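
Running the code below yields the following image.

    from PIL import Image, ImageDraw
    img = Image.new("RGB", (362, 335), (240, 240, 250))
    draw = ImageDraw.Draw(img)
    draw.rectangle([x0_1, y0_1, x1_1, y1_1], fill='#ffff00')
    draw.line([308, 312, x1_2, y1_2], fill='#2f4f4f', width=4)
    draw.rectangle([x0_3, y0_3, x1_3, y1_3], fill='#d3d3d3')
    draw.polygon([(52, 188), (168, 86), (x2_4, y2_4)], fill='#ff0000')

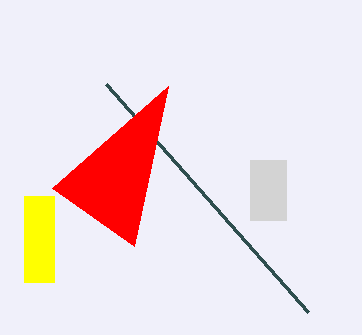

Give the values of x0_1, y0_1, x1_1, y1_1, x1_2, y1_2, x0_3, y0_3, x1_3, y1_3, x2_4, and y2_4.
x0_1 = 24, y0_1 = 196, x1_1 = 54, y1_1 = 282, x1_2 = 106, y1_2 = 84, x0_3 = 250, y0_3 = 160, x1_3 = 286, y1_3 = 220, x2_4 = 134, y2_4 = 246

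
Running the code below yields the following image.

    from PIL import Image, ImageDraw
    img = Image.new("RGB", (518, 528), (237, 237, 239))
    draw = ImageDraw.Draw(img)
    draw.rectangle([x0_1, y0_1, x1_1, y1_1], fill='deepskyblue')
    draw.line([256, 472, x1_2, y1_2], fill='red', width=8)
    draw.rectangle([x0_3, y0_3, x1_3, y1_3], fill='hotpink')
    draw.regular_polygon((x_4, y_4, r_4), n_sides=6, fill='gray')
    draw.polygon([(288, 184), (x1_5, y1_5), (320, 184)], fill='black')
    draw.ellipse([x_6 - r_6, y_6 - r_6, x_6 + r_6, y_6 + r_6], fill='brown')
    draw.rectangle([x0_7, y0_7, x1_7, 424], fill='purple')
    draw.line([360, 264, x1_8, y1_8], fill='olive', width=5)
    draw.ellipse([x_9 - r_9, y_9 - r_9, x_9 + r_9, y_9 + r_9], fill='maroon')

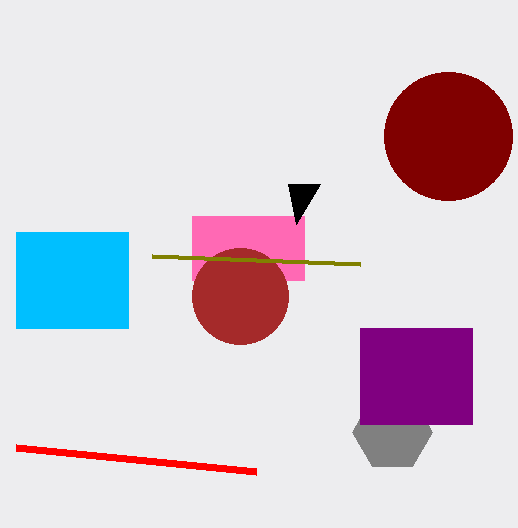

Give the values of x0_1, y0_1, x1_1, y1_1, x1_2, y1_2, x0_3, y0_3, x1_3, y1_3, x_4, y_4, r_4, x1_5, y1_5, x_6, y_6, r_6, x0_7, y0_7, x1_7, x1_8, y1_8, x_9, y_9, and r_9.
x0_1 = 16
y0_1 = 232
x1_1 = 128
y1_1 = 328
x1_2 = 16
y1_2 = 448
x0_3 = 192
y0_3 = 216
x1_3 = 304
y1_3 = 280
x_4 = 392
y_4 = 432
r_4 = 40
x1_5 = 296
y1_5 = 224
x_6 = 240
y_6 = 296
r_6 = 48
x0_7 = 360
y0_7 = 328
x1_7 = 472
x1_8 = 152
y1_8 = 256
x_9 = 448
y_9 = 136
r_9 = 64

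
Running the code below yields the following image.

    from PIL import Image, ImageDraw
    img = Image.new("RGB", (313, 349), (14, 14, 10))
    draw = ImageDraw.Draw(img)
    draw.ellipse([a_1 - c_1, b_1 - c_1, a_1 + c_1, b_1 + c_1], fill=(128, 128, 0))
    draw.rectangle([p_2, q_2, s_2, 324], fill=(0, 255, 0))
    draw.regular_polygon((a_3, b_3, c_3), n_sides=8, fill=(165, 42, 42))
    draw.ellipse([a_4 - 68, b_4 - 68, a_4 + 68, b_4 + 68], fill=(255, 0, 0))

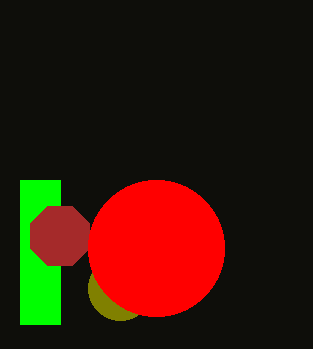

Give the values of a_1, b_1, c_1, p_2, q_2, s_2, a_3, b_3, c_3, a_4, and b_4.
a_1 = 120; b_1 = 288; c_1 = 32; p_2 = 20; q_2 = 180; s_2 = 60; a_3 = 60; b_3 = 236; c_3 = 32; a_4 = 156; b_4 = 248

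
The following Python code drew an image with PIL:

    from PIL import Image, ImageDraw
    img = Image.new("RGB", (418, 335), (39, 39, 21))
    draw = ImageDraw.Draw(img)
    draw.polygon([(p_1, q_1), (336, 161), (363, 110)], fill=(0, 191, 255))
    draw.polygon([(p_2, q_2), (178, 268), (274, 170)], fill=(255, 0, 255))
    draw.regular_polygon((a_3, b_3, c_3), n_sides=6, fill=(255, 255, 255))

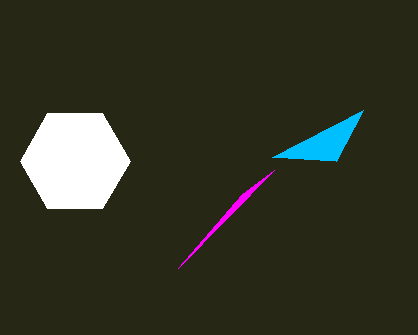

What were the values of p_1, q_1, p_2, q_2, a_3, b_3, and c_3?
p_1 = 272, q_1 = 157, p_2 = 242, q_2 = 194, a_3 = 75, b_3 = 161, c_3 = 55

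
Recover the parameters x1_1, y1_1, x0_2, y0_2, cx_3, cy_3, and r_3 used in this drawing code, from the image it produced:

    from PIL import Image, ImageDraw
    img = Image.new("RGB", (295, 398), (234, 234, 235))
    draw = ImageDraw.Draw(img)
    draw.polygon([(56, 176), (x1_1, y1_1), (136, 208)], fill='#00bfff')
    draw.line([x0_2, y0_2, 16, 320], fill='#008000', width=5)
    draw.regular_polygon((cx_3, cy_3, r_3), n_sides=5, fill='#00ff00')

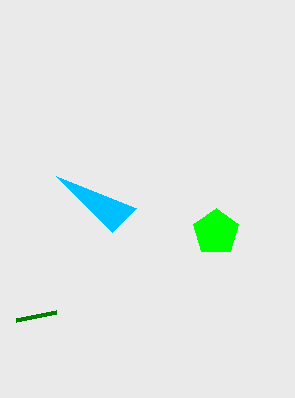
x1_1 = 112; y1_1 = 232; x0_2 = 56; y0_2 = 312; cx_3 = 216; cy_3 = 232; r_3 = 24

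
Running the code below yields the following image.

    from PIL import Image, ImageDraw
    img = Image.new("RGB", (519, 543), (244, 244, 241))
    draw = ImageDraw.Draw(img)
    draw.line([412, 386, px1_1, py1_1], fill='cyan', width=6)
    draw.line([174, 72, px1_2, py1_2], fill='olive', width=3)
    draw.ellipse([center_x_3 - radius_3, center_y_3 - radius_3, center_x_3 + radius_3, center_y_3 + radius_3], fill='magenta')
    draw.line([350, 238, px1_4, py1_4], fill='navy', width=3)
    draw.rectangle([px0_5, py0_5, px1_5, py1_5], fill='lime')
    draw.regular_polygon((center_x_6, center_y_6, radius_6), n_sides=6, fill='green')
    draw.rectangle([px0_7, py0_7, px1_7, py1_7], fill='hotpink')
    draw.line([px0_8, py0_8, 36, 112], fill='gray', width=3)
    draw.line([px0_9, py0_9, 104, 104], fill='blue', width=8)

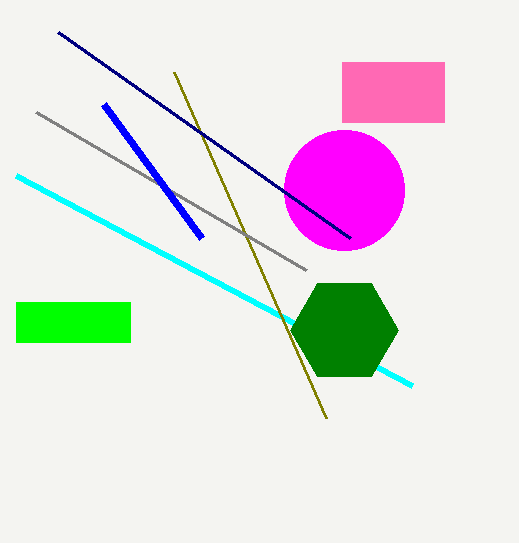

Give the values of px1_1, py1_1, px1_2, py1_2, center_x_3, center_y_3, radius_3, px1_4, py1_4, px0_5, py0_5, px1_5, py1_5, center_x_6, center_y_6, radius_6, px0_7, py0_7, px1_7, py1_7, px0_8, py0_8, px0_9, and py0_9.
px1_1 = 16
py1_1 = 176
px1_2 = 326
py1_2 = 418
center_x_3 = 344
center_y_3 = 190
radius_3 = 60
px1_4 = 58
py1_4 = 32
px0_5 = 16
py0_5 = 302
px1_5 = 130
py1_5 = 342
center_x_6 = 344
center_y_6 = 330
radius_6 = 54
px0_7 = 342
py0_7 = 62
px1_7 = 444
py1_7 = 122
px0_8 = 306
py0_8 = 270
px0_9 = 202
py0_9 = 238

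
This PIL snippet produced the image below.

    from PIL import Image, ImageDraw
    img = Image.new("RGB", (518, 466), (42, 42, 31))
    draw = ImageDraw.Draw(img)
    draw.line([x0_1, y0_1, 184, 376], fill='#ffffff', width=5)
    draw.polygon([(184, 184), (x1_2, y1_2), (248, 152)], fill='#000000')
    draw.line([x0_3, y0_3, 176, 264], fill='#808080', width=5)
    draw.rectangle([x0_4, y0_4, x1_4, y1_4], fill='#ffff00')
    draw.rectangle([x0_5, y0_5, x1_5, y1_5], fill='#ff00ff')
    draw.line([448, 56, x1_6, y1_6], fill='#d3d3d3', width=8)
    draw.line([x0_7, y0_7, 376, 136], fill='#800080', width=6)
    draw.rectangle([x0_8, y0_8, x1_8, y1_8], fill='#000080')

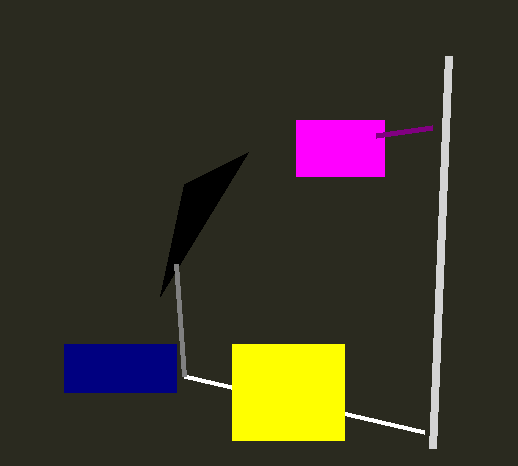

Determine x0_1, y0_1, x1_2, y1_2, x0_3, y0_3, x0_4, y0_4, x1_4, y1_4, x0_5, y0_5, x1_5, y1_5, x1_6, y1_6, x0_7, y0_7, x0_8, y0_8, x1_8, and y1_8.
x0_1 = 424, y0_1 = 432, x1_2 = 160, y1_2 = 296, x0_3 = 184, y0_3 = 376, x0_4 = 232, y0_4 = 344, x1_4 = 344, y1_4 = 440, x0_5 = 296, y0_5 = 120, x1_5 = 384, y1_5 = 176, x1_6 = 432, y1_6 = 448, x0_7 = 432, y0_7 = 128, x0_8 = 64, y0_8 = 344, x1_8 = 176, y1_8 = 392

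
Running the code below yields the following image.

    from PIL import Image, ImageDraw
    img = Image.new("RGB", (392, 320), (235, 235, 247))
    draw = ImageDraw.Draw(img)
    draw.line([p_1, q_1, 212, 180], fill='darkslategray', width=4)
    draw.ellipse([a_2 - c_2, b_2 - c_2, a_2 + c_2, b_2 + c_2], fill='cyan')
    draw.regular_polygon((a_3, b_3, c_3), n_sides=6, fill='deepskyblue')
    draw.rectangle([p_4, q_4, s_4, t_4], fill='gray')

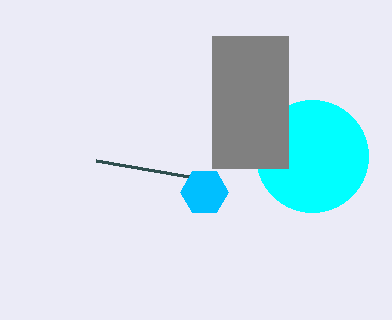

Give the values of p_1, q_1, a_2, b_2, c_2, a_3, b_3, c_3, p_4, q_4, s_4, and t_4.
p_1 = 96; q_1 = 160; a_2 = 312; b_2 = 156; c_2 = 56; a_3 = 204; b_3 = 192; c_3 = 24; p_4 = 212; q_4 = 36; s_4 = 288; t_4 = 168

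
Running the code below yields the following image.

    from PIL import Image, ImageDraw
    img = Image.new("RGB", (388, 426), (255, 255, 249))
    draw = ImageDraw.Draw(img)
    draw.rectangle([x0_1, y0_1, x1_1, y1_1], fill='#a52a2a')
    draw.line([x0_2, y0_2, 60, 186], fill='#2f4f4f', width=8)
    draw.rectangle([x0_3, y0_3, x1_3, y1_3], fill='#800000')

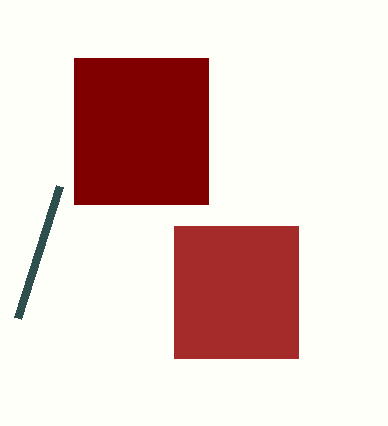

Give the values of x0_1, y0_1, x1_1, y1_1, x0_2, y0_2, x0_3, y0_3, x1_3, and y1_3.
x0_1 = 174, y0_1 = 226, x1_1 = 298, y1_1 = 358, x0_2 = 18, y0_2 = 318, x0_3 = 74, y0_3 = 58, x1_3 = 208, y1_3 = 204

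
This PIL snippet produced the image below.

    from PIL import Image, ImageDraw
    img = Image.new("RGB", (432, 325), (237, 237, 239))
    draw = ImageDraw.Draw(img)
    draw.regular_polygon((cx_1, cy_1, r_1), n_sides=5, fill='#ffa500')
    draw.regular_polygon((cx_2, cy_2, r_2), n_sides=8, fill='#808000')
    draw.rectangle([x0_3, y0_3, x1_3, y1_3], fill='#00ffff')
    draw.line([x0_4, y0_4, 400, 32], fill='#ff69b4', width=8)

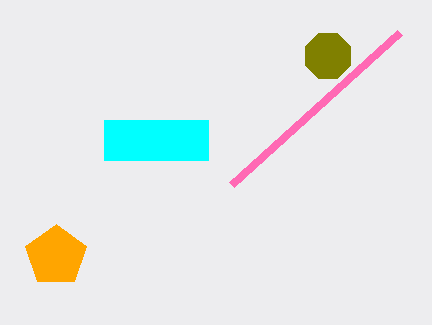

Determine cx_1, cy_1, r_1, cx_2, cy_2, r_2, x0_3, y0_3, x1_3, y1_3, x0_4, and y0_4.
cx_1 = 56; cy_1 = 256; r_1 = 32; cx_2 = 328; cy_2 = 56; r_2 = 24; x0_3 = 104; y0_3 = 120; x1_3 = 208; y1_3 = 160; x0_4 = 232; y0_4 = 184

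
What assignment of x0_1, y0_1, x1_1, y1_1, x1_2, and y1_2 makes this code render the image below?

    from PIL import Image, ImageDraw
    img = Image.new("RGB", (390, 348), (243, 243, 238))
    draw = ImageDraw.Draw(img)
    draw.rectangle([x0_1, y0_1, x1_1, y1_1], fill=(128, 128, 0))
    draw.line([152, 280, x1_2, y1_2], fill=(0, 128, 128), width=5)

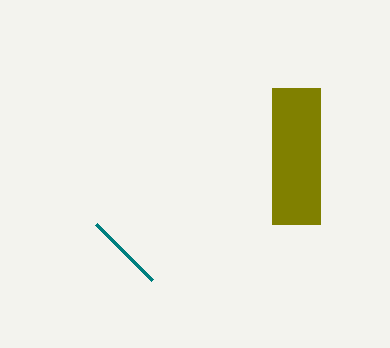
x0_1 = 272
y0_1 = 88
x1_1 = 320
y1_1 = 224
x1_2 = 96
y1_2 = 224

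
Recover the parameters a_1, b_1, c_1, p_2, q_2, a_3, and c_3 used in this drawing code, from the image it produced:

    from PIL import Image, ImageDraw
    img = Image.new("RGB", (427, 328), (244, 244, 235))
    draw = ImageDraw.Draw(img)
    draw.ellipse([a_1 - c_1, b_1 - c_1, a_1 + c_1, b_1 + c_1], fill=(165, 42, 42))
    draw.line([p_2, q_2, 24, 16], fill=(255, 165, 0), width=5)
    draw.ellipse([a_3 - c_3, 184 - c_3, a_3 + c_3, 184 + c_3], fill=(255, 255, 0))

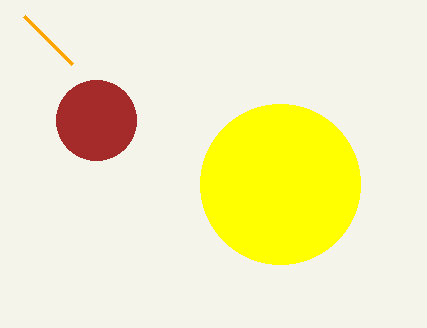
a_1 = 96, b_1 = 120, c_1 = 40, p_2 = 72, q_2 = 64, a_3 = 280, c_3 = 80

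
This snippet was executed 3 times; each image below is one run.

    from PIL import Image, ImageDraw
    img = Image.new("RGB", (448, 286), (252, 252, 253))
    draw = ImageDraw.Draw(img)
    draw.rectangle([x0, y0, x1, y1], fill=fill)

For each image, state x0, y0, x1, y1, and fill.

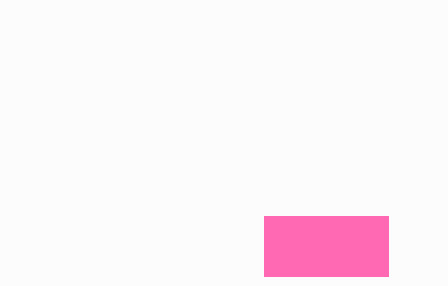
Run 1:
x0 = 264; y0 = 216; x1 = 388; y1 = 276; fill = 'hotpink'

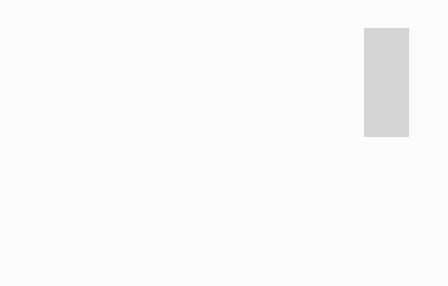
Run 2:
x0 = 364, y0 = 28, x1 = 408, y1 = 136, fill = 'lightgray'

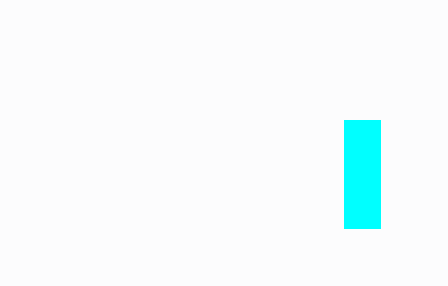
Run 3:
x0 = 344; y0 = 120; x1 = 380; y1 = 228; fill = 'cyan'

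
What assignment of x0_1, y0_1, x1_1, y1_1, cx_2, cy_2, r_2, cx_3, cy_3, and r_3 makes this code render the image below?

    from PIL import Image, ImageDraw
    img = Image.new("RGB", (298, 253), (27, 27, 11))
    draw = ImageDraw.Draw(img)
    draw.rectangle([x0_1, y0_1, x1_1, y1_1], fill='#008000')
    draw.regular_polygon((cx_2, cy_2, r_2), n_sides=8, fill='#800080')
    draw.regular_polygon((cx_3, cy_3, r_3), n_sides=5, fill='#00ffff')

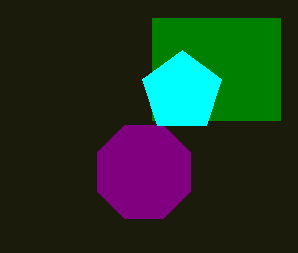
x0_1 = 152; y0_1 = 18; x1_1 = 280; y1_1 = 120; cx_2 = 144; cy_2 = 172; r_2 = 50; cx_3 = 182; cy_3 = 92; r_3 = 42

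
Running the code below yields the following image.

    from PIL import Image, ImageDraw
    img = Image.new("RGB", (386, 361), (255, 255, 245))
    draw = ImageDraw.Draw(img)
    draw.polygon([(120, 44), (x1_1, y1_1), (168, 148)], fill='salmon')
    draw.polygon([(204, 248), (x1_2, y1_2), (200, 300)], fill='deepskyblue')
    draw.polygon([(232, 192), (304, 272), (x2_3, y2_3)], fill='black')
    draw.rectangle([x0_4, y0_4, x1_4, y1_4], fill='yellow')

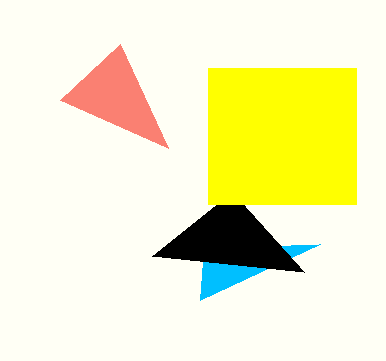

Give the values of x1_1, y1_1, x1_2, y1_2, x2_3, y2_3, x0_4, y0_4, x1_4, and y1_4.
x1_1 = 60
y1_1 = 100
x1_2 = 320
y1_2 = 244
x2_3 = 152
y2_3 = 256
x0_4 = 208
y0_4 = 68
x1_4 = 356
y1_4 = 204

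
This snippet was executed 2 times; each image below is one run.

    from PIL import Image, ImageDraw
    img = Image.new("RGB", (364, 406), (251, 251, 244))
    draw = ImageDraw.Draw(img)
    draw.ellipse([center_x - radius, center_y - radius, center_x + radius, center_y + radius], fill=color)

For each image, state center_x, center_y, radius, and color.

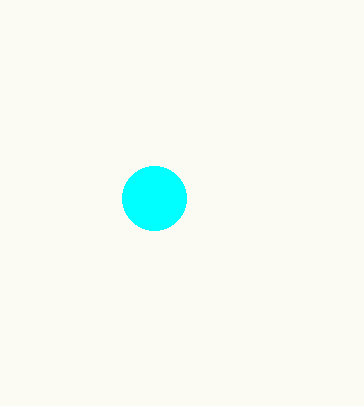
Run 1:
center_x = 154, center_y = 198, radius = 32, color = 'cyan'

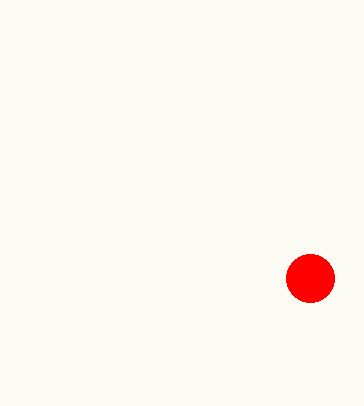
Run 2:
center_x = 310
center_y = 278
radius = 24
color = 'red'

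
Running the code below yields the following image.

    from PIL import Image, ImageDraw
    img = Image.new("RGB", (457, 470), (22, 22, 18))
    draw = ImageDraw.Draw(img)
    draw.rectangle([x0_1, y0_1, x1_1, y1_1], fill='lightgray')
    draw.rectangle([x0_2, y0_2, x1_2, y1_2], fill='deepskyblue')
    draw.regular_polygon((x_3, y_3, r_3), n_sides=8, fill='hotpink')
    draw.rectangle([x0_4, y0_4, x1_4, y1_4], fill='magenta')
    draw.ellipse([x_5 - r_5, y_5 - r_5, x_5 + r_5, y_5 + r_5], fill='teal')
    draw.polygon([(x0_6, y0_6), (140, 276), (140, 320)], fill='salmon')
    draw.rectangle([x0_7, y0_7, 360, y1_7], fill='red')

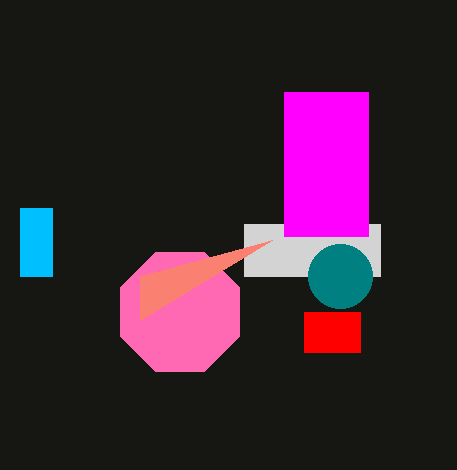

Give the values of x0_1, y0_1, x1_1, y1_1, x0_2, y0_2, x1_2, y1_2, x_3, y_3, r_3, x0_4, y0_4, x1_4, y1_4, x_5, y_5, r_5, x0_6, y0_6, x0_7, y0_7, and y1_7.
x0_1 = 244; y0_1 = 224; x1_1 = 380; y1_1 = 276; x0_2 = 20; y0_2 = 208; x1_2 = 52; y1_2 = 276; x_3 = 180; y_3 = 312; r_3 = 64; x0_4 = 284; y0_4 = 92; x1_4 = 368; y1_4 = 236; x_5 = 340; y_5 = 276; r_5 = 32; x0_6 = 272; y0_6 = 240; x0_7 = 304; y0_7 = 312; y1_7 = 352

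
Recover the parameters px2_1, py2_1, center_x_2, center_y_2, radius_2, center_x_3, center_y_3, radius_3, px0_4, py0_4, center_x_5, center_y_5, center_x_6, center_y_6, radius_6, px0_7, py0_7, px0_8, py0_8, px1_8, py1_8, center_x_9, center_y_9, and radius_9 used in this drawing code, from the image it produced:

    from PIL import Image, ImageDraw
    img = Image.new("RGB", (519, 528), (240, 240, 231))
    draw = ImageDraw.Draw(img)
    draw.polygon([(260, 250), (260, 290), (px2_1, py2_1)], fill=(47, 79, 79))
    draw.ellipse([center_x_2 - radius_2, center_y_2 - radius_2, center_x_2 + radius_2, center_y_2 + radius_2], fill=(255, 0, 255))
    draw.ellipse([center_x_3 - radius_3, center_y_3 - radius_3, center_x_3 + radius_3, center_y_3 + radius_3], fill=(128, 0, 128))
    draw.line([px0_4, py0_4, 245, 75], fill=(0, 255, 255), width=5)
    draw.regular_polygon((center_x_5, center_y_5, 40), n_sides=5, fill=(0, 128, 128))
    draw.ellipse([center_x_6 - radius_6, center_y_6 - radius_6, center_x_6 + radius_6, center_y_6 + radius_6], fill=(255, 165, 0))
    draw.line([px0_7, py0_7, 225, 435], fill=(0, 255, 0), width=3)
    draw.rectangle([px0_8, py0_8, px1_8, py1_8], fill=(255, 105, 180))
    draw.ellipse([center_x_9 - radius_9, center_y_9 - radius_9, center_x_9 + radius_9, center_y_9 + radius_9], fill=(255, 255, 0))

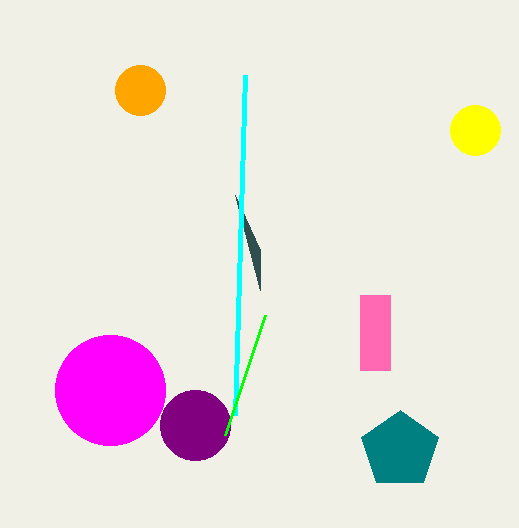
px2_1 = 235, py2_1 = 195, center_x_2 = 110, center_y_2 = 390, radius_2 = 55, center_x_3 = 195, center_y_3 = 425, radius_3 = 35, px0_4 = 235, py0_4 = 415, center_x_5 = 400, center_y_5 = 450, center_x_6 = 140, center_y_6 = 90, radius_6 = 25, px0_7 = 265, py0_7 = 315, px0_8 = 360, py0_8 = 295, px1_8 = 390, py1_8 = 370, center_x_9 = 475, center_y_9 = 130, radius_9 = 25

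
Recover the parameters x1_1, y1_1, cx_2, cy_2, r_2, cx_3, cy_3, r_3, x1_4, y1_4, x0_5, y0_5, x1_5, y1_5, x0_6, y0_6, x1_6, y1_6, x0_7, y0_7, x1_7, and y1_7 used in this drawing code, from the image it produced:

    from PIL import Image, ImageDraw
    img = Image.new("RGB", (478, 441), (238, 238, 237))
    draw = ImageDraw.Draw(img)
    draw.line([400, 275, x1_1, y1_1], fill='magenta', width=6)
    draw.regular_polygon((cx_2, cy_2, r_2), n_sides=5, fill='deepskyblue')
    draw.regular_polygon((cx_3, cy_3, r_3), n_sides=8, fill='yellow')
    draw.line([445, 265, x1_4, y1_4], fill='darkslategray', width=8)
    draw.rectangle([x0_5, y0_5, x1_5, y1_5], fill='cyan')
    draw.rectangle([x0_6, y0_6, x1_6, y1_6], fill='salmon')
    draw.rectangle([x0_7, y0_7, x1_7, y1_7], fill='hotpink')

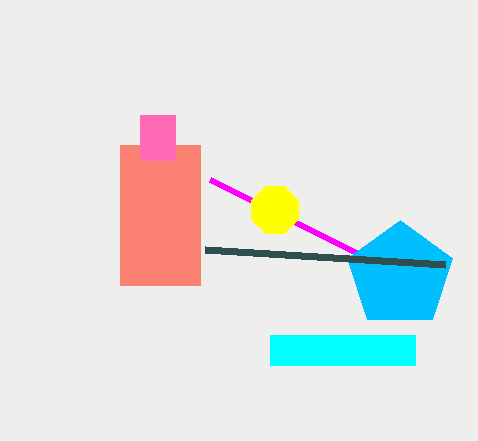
x1_1 = 210; y1_1 = 180; cx_2 = 400; cy_2 = 275; r_2 = 55; cx_3 = 275; cy_3 = 210; r_3 = 25; x1_4 = 205; y1_4 = 250; x0_5 = 270; y0_5 = 335; x1_5 = 415; y1_5 = 365; x0_6 = 120; y0_6 = 145; x1_6 = 200; y1_6 = 285; x0_7 = 140; y0_7 = 115; x1_7 = 175; y1_7 = 160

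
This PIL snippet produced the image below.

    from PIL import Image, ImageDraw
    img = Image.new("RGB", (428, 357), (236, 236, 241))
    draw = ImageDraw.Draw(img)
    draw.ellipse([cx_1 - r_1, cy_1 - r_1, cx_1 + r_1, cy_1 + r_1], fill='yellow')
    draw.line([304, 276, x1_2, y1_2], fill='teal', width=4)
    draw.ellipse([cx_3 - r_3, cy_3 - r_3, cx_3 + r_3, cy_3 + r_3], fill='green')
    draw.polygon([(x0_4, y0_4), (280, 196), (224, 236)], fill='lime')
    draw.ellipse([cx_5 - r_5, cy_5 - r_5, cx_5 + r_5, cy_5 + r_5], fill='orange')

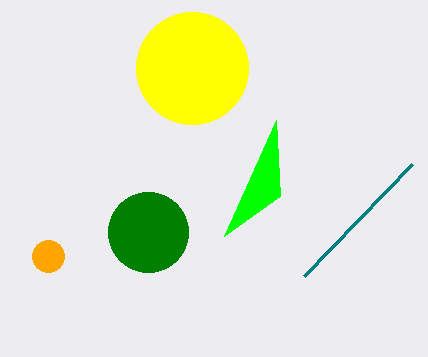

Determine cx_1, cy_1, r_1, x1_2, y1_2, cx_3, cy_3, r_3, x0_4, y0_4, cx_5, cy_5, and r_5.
cx_1 = 192, cy_1 = 68, r_1 = 56, x1_2 = 412, y1_2 = 164, cx_3 = 148, cy_3 = 232, r_3 = 40, x0_4 = 276, y0_4 = 120, cx_5 = 48, cy_5 = 256, r_5 = 16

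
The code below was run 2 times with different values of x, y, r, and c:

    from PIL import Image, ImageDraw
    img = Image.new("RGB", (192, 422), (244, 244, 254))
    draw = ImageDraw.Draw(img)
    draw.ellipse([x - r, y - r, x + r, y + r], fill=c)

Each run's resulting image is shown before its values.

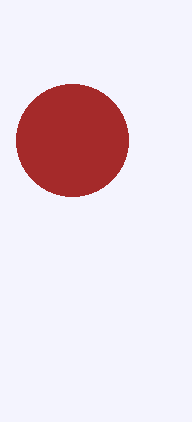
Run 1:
x = 72; y = 140; r = 56; c = 'brown'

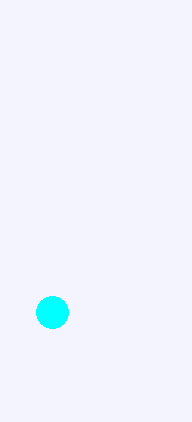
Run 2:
x = 52; y = 312; r = 16; c = 'cyan'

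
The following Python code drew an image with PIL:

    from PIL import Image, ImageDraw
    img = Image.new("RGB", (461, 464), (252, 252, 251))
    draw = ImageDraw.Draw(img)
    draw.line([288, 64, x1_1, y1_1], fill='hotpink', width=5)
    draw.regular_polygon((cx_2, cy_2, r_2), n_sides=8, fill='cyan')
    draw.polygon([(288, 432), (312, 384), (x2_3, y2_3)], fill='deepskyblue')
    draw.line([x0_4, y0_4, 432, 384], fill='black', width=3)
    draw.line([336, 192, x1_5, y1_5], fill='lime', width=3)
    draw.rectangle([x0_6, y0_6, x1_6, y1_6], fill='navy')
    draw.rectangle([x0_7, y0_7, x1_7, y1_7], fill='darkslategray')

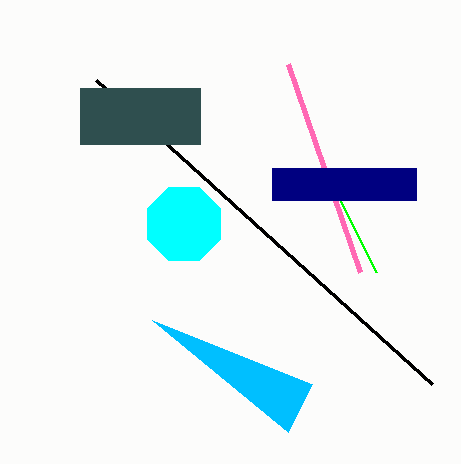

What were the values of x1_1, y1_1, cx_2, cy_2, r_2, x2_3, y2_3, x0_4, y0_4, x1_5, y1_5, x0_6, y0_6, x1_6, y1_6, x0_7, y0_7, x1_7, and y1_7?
x1_1 = 360; y1_1 = 272; cx_2 = 184; cy_2 = 224; r_2 = 40; x2_3 = 152; y2_3 = 320; x0_4 = 96; y0_4 = 80; x1_5 = 376; y1_5 = 272; x0_6 = 272; y0_6 = 168; x1_6 = 416; y1_6 = 200; x0_7 = 80; y0_7 = 88; x1_7 = 200; y1_7 = 144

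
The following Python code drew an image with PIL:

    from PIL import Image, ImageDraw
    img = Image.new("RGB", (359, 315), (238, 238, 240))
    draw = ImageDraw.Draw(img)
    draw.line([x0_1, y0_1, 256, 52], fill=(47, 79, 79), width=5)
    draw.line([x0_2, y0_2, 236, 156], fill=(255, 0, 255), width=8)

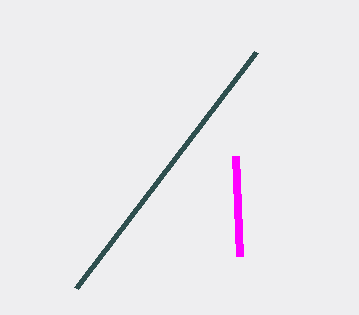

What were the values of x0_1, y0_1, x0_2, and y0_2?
x0_1 = 76; y0_1 = 288; x0_2 = 240; y0_2 = 256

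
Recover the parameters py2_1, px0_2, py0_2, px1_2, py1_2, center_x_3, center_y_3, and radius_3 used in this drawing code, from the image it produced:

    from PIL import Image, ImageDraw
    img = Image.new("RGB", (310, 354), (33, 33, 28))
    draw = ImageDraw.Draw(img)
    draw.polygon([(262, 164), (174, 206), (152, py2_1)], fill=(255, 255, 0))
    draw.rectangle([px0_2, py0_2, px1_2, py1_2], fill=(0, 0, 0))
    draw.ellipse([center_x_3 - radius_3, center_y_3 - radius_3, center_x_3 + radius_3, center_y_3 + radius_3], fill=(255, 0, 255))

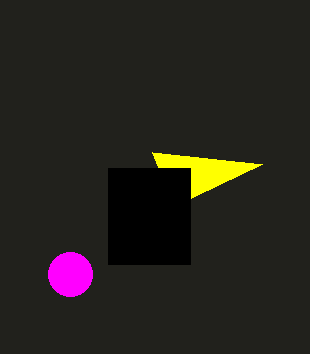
py2_1 = 152
px0_2 = 108
py0_2 = 168
px1_2 = 190
py1_2 = 264
center_x_3 = 70
center_y_3 = 274
radius_3 = 22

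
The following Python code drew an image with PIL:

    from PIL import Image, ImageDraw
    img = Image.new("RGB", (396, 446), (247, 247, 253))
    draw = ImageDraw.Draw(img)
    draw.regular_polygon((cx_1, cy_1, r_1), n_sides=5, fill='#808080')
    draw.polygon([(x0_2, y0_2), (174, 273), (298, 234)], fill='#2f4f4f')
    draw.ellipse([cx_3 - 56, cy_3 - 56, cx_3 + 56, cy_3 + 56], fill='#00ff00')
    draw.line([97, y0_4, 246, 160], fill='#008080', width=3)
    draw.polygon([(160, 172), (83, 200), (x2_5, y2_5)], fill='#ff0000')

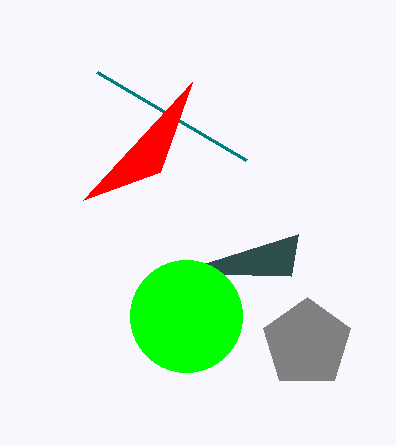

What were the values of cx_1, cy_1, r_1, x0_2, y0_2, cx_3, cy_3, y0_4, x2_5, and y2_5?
cx_1 = 307; cy_1 = 343; r_1 = 46; x0_2 = 291; y0_2 = 276; cx_3 = 186; cy_3 = 316; y0_4 = 72; x2_5 = 192; y2_5 = 82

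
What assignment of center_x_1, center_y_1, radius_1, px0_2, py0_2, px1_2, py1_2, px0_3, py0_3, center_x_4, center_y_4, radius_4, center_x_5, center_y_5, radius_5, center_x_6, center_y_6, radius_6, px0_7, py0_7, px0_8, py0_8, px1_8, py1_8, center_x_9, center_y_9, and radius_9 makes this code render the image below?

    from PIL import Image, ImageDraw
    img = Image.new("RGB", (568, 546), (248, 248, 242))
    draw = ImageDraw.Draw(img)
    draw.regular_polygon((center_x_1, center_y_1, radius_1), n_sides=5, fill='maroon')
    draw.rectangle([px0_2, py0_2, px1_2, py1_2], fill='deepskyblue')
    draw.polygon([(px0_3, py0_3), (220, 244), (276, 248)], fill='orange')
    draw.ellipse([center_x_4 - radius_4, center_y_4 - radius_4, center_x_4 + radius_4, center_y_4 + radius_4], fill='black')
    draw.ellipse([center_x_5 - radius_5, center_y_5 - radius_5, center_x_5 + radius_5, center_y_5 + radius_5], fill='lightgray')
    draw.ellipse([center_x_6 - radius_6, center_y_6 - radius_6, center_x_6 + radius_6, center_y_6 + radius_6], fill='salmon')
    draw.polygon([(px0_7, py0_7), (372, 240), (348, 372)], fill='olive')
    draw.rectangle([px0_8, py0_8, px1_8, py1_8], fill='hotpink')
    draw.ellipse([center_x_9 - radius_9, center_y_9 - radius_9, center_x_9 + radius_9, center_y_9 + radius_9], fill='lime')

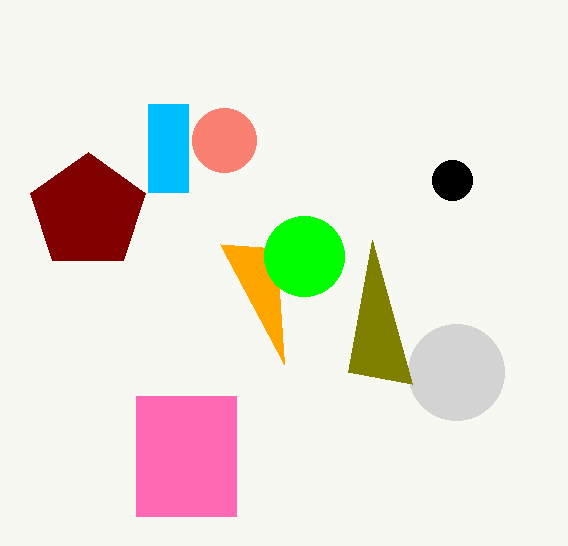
center_x_1 = 88
center_y_1 = 212
radius_1 = 60
px0_2 = 148
py0_2 = 104
px1_2 = 188
py1_2 = 192
px0_3 = 284
py0_3 = 364
center_x_4 = 452
center_y_4 = 180
radius_4 = 20
center_x_5 = 456
center_y_5 = 372
radius_5 = 48
center_x_6 = 224
center_y_6 = 140
radius_6 = 32
px0_7 = 412
py0_7 = 384
px0_8 = 136
py0_8 = 396
px1_8 = 236
py1_8 = 516
center_x_9 = 304
center_y_9 = 256
radius_9 = 40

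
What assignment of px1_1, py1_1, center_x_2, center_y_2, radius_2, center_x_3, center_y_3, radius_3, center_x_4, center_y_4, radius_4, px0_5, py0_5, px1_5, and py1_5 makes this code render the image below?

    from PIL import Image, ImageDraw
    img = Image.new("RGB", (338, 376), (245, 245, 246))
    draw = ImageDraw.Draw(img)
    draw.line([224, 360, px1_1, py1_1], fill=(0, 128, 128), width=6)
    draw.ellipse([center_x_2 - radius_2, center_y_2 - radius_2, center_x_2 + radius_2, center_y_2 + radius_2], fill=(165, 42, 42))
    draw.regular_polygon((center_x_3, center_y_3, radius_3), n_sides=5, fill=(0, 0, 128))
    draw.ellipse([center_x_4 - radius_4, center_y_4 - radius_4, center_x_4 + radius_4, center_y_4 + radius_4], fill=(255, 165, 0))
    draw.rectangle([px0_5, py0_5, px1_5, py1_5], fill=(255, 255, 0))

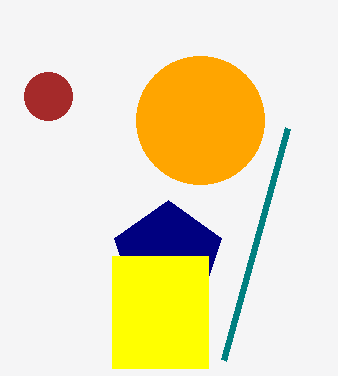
px1_1 = 288
py1_1 = 128
center_x_2 = 48
center_y_2 = 96
radius_2 = 24
center_x_3 = 168
center_y_3 = 256
radius_3 = 56
center_x_4 = 200
center_y_4 = 120
radius_4 = 64
px0_5 = 112
py0_5 = 256
px1_5 = 208
py1_5 = 368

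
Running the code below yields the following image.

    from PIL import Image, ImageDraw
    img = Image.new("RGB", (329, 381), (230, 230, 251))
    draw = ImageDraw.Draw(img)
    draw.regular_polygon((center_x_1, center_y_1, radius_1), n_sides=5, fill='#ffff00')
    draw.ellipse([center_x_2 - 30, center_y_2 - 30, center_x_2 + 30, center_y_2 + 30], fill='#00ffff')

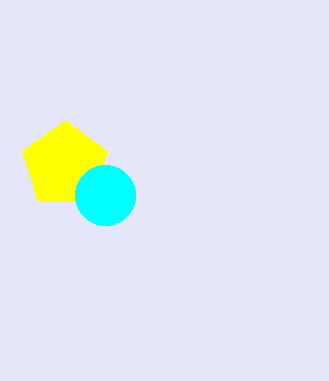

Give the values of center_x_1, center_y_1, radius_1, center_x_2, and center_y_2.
center_x_1 = 65, center_y_1 = 165, radius_1 = 45, center_x_2 = 105, center_y_2 = 195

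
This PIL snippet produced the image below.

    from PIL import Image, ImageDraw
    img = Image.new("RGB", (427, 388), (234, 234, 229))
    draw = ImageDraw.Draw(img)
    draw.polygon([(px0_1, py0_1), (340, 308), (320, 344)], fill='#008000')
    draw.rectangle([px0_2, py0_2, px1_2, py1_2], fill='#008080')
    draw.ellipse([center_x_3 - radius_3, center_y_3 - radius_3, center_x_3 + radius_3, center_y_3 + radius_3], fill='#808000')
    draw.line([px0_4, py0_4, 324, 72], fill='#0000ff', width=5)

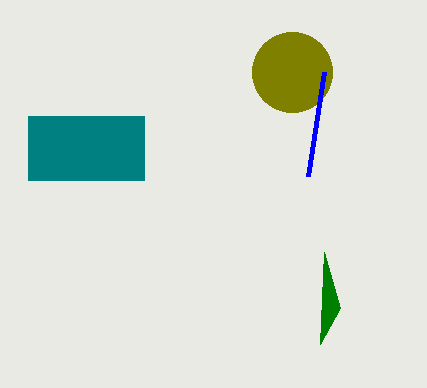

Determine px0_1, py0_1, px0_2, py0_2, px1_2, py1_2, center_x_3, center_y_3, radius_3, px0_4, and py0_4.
px0_1 = 324
py0_1 = 252
px0_2 = 28
py0_2 = 116
px1_2 = 144
py1_2 = 180
center_x_3 = 292
center_y_3 = 72
radius_3 = 40
px0_4 = 308
py0_4 = 176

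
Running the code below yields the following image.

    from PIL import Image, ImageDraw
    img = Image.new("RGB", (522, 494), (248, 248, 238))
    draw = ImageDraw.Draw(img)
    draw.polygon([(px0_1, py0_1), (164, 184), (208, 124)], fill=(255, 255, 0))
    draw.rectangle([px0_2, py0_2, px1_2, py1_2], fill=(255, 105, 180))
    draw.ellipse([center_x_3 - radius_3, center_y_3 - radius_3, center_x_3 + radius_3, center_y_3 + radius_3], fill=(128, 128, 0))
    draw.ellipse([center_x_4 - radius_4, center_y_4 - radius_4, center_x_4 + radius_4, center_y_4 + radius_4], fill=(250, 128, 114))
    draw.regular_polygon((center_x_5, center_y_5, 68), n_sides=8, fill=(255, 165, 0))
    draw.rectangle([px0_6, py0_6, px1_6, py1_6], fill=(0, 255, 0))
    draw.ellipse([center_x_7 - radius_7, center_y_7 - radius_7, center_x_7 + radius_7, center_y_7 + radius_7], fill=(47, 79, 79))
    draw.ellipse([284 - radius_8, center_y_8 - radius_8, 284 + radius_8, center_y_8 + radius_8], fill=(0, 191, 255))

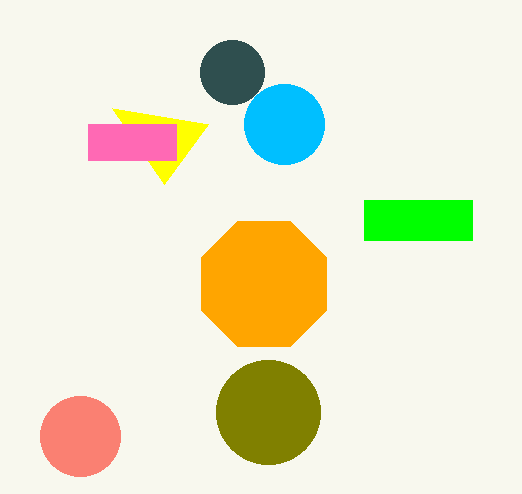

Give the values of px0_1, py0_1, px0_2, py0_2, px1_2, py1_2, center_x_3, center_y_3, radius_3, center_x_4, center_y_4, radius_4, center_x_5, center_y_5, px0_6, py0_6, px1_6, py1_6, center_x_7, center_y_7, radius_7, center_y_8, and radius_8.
px0_1 = 112, py0_1 = 108, px0_2 = 88, py0_2 = 124, px1_2 = 176, py1_2 = 160, center_x_3 = 268, center_y_3 = 412, radius_3 = 52, center_x_4 = 80, center_y_4 = 436, radius_4 = 40, center_x_5 = 264, center_y_5 = 284, px0_6 = 364, py0_6 = 200, px1_6 = 472, py1_6 = 240, center_x_7 = 232, center_y_7 = 72, radius_7 = 32, center_y_8 = 124, radius_8 = 40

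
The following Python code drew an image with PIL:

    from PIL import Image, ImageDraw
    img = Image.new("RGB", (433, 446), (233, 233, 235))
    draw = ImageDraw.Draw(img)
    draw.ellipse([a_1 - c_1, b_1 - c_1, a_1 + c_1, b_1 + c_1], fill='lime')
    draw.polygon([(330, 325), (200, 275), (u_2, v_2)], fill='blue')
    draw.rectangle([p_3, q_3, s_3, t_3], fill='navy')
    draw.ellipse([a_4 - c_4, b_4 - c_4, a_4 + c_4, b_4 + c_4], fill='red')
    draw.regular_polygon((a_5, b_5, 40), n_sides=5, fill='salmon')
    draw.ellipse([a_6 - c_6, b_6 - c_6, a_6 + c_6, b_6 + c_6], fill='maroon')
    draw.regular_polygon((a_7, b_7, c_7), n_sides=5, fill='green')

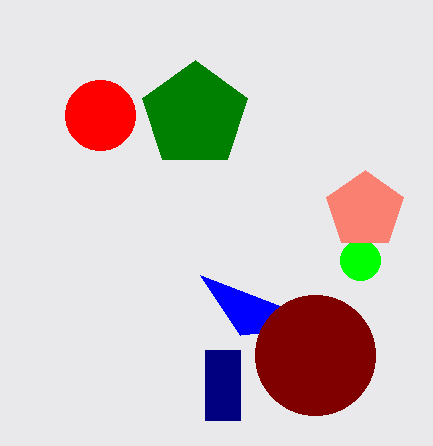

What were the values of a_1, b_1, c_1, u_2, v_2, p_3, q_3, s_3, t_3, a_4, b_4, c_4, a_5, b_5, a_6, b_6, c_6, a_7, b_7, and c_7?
a_1 = 360, b_1 = 260, c_1 = 20, u_2 = 240, v_2 = 335, p_3 = 205, q_3 = 350, s_3 = 240, t_3 = 420, a_4 = 100, b_4 = 115, c_4 = 35, a_5 = 365, b_5 = 210, a_6 = 315, b_6 = 355, c_6 = 60, a_7 = 195, b_7 = 115, c_7 = 55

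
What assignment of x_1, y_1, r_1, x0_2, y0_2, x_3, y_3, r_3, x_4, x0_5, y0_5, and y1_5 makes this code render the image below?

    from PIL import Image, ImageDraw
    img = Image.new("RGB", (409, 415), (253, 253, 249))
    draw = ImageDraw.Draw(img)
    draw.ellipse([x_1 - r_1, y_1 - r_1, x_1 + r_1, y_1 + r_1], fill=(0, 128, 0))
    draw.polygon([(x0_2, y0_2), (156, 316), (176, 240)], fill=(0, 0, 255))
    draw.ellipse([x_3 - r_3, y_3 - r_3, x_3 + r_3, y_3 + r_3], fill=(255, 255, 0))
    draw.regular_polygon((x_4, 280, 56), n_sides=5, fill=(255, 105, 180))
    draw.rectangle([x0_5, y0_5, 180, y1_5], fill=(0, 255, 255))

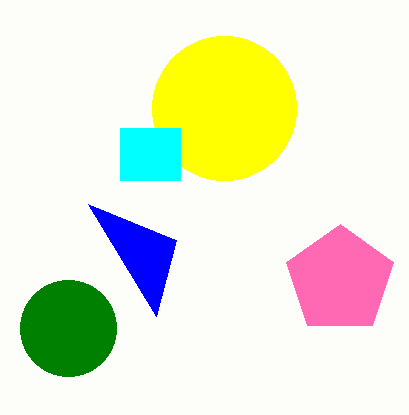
x_1 = 68; y_1 = 328; r_1 = 48; x0_2 = 88; y0_2 = 204; x_3 = 224; y_3 = 108; r_3 = 72; x_4 = 340; x0_5 = 120; y0_5 = 128; y1_5 = 180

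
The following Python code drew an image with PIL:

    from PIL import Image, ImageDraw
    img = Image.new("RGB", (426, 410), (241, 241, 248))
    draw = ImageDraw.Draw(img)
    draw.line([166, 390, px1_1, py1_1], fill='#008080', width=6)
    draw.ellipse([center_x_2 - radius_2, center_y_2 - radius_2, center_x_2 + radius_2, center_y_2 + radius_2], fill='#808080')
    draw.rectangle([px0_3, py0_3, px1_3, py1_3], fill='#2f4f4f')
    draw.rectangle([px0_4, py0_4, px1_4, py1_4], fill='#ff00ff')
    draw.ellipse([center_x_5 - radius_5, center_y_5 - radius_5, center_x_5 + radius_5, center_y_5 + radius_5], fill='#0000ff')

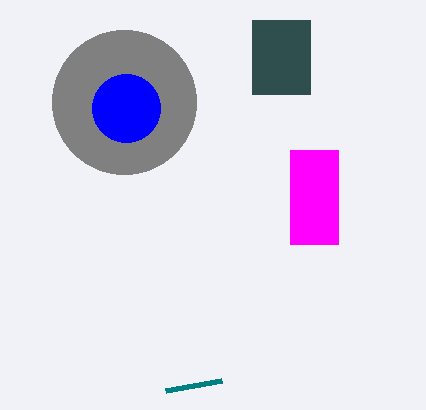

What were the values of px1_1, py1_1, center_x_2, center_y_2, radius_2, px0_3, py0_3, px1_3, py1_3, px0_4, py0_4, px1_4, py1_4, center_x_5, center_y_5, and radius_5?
px1_1 = 222
py1_1 = 380
center_x_2 = 124
center_y_2 = 102
radius_2 = 72
px0_3 = 252
py0_3 = 20
px1_3 = 310
py1_3 = 94
px0_4 = 290
py0_4 = 150
px1_4 = 338
py1_4 = 244
center_x_5 = 126
center_y_5 = 108
radius_5 = 34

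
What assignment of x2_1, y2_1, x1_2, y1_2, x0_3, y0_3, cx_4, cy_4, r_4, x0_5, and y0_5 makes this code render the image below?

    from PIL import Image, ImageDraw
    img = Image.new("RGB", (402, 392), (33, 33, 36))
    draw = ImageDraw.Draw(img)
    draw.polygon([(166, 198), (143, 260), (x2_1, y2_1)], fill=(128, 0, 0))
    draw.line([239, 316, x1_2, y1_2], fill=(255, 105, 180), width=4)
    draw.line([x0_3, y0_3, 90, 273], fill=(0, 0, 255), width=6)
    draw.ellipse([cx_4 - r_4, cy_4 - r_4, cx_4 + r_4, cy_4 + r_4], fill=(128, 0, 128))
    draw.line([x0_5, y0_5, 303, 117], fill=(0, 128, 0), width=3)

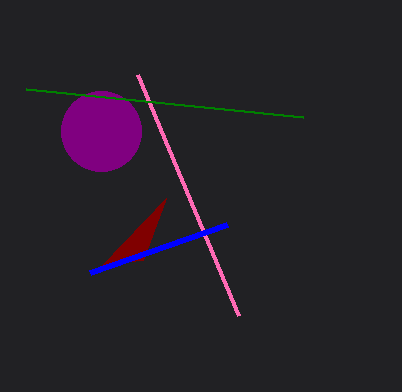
x2_1 = 102; y2_1 = 265; x1_2 = 138; y1_2 = 75; x0_3 = 227; y0_3 = 225; cx_4 = 101; cy_4 = 131; r_4 = 40; x0_5 = 26; y0_5 = 89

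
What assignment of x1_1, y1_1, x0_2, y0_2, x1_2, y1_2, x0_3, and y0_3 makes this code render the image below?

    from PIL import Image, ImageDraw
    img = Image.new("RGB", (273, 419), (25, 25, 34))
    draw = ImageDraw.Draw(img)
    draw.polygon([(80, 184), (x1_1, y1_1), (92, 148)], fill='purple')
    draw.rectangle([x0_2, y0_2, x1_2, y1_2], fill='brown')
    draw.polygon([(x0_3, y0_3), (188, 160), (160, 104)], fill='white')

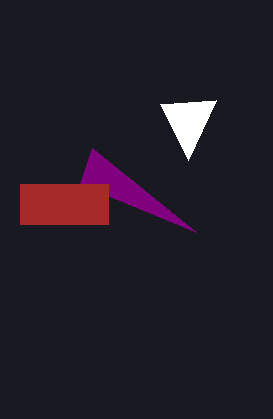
x1_1 = 196
y1_1 = 232
x0_2 = 20
y0_2 = 184
x1_2 = 108
y1_2 = 224
x0_3 = 216
y0_3 = 100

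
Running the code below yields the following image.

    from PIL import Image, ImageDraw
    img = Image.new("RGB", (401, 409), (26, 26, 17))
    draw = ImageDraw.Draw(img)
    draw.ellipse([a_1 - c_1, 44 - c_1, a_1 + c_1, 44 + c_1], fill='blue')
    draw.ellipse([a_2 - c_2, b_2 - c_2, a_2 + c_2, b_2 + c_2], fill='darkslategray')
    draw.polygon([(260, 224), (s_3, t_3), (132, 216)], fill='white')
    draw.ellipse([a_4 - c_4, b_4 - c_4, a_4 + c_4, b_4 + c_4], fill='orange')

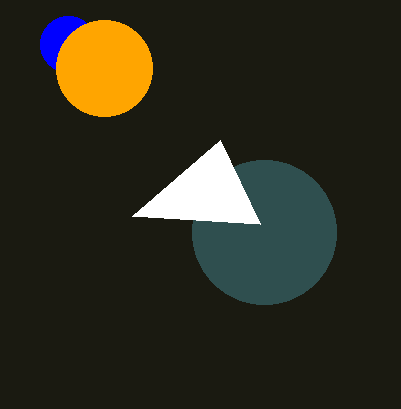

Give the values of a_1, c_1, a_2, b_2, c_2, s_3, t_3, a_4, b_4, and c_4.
a_1 = 68
c_1 = 28
a_2 = 264
b_2 = 232
c_2 = 72
s_3 = 220
t_3 = 140
a_4 = 104
b_4 = 68
c_4 = 48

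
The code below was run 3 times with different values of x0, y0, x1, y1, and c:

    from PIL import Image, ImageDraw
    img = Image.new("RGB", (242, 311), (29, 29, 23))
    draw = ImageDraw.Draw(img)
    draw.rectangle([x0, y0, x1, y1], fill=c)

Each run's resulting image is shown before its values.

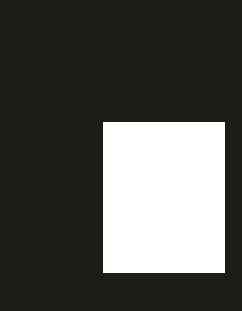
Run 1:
x0 = 103
y0 = 122
x1 = 224
y1 = 272
c = 'white'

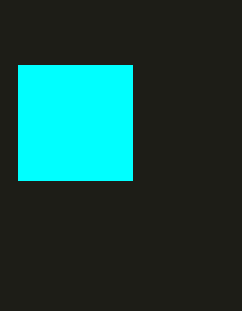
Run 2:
x0 = 18, y0 = 65, x1 = 132, y1 = 180, c = 'cyan'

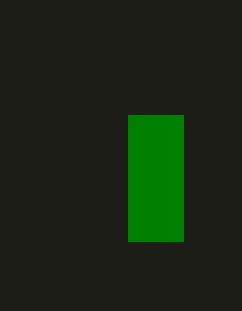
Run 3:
x0 = 128; y0 = 115; x1 = 183; y1 = 241; c = 'green'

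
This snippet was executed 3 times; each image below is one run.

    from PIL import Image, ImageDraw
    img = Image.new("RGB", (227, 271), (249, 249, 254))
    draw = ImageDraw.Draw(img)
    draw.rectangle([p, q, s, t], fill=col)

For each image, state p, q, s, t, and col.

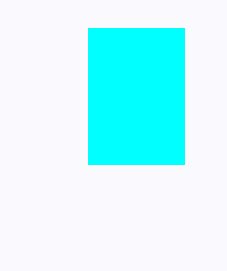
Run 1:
p = 88, q = 28, s = 184, t = 164, col = 'cyan'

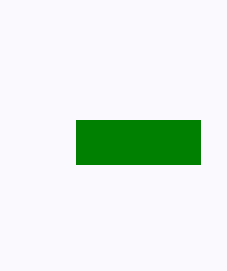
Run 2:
p = 76
q = 120
s = 200
t = 164
col = 'green'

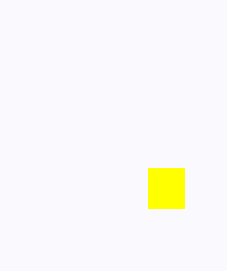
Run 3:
p = 148, q = 168, s = 184, t = 208, col = 'yellow'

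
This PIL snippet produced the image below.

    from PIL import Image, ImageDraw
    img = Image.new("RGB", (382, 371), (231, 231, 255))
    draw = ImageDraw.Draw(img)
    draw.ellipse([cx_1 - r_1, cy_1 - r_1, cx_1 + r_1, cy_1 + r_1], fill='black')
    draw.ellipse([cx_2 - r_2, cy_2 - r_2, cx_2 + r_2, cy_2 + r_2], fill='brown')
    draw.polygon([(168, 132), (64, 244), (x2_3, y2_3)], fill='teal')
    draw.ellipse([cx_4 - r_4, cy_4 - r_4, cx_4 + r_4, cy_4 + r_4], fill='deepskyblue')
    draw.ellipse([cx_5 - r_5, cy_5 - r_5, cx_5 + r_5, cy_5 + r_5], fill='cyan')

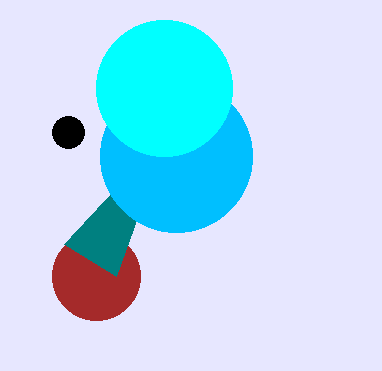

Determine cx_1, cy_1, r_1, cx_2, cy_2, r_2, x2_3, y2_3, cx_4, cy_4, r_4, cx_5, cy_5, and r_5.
cx_1 = 68, cy_1 = 132, r_1 = 16, cx_2 = 96, cy_2 = 276, r_2 = 44, x2_3 = 116, y2_3 = 276, cx_4 = 176, cy_4 = 156, r_4 = 76, cx_5 = 164, cy_5 = 88, r_5 = 68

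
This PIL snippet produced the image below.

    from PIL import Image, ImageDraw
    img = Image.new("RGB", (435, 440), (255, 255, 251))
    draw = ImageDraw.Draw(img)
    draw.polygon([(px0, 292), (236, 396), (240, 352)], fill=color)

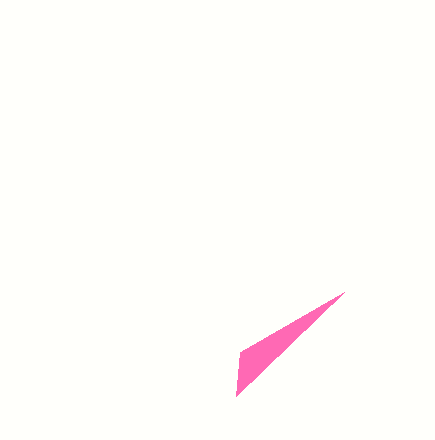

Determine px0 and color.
px0 = 344, color = 'hotpink'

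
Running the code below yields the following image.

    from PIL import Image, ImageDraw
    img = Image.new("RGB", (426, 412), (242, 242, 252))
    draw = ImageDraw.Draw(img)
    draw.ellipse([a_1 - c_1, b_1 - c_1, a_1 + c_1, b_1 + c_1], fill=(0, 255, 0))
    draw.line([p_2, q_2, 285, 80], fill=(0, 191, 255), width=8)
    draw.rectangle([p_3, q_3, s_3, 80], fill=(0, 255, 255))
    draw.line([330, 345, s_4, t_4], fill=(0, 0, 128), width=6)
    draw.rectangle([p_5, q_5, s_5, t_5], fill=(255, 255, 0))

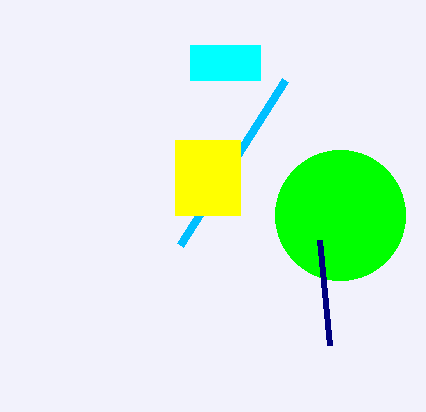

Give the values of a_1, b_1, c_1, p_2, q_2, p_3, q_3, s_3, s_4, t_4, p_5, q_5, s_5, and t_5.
a_1 = 340; b_1 = 215; c_1 = 65; p_2 = 180; q_2 = 245; p_3 = 190; q_3 = 45; s_3 = 260; s_4 = 320; t_4 = 240; p_5 = 175; q_5 = 140; s_5 = 240; t_5 = 215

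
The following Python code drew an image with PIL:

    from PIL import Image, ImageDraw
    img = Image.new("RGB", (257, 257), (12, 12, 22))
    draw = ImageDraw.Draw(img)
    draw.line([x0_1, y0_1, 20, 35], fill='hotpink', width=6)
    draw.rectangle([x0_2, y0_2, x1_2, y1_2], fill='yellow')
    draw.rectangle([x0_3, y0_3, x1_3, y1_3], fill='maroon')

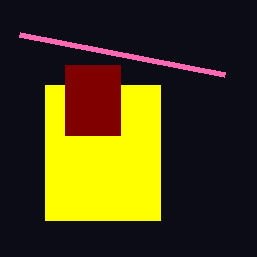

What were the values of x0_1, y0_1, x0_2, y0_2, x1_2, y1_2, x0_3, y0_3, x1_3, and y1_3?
x0_1 = 225; y0_1 = 75; x0_2 = 45; y0_2 = 85; x1_2 = 160; y1_2 = 220; x0_3 = 65; y0_3 = 65; x1_3 = 120; y1_3 = 135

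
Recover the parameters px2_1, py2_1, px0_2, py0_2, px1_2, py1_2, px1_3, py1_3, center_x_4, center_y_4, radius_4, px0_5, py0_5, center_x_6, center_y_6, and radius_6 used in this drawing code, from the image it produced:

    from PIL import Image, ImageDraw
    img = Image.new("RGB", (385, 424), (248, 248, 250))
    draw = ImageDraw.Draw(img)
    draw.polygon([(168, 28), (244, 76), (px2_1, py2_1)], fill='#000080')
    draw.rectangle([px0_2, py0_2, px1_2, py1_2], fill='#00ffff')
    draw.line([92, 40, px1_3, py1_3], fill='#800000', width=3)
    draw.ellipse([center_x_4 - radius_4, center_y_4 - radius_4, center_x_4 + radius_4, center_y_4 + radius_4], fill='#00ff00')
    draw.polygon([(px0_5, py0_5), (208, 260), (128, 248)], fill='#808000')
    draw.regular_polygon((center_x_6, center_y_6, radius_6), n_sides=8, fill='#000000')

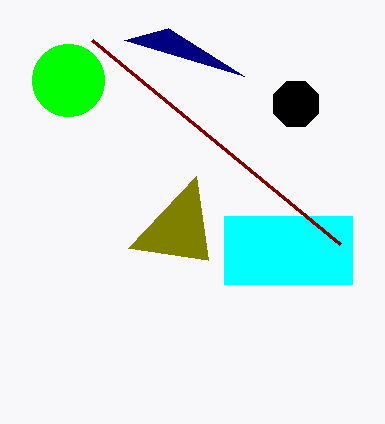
px2_1 = 124; py2_1 = 40; px0_2 = 224; py0_2 = 216; px1_2 = 352; py1_2 = 284; px1_3 = 340; py1_3 = 244; center_x_4 = 68; center_y_4 = 80; radius_4 = 36; px0_5 = 196; py0_5 = 176; center_x_6 = 296; center_y_6 = 104; radius_6 = 24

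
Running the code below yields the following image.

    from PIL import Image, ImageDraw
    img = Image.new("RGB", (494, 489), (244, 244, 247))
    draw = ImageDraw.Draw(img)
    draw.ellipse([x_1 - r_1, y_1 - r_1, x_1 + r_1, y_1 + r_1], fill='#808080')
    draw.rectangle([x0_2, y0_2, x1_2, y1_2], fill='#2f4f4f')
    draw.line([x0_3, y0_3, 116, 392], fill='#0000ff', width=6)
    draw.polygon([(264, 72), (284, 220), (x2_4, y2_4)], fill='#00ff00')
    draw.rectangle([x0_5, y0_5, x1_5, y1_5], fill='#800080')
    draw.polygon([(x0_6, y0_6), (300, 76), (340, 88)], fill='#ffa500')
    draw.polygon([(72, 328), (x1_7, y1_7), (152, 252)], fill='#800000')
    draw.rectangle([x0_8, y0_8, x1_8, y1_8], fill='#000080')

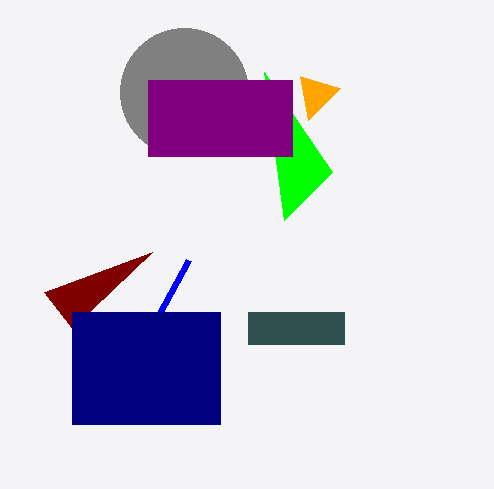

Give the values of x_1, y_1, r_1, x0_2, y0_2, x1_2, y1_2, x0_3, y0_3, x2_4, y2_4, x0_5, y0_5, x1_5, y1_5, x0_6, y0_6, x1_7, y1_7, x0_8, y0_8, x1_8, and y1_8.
x_1 = 184; y_1 = 92; r_1 = 64; x0_2 = 248; y0_2 = 312; x1_2 = 344; y1_2 = 344; x0_3 = 188; y0_3 = 260; x2_4 = 332; y2_4 = 172; x0_5 = 148; y0_5 = 80; x1_5 = 292; y1_5 = 156; x0_6 = 308; y0_6 = 120; x1_7 = 44; y1_7 = 292; x0_8 = 72; y0_8 = 312; x1_8 = 220; y1_8 = 424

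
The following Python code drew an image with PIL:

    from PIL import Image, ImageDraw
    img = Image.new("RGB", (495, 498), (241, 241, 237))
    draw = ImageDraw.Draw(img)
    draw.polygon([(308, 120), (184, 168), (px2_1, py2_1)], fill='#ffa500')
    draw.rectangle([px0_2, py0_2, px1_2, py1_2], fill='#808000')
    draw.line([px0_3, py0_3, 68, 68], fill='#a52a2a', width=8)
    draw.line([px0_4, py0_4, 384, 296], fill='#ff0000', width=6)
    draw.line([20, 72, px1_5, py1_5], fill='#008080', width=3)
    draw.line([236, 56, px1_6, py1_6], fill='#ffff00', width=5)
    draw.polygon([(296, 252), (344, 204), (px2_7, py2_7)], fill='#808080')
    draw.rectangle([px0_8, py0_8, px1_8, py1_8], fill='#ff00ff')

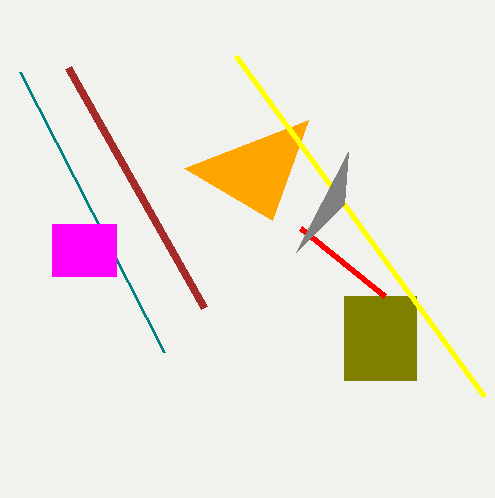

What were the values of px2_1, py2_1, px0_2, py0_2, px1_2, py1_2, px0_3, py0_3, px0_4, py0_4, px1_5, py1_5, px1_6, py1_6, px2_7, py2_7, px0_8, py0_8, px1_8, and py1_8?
px2_1 = 272
py2_1 = 220
px0_2 = 344
py0_2 = 296
px1_2 = 416
py1_2 = 380
px0_3 = 204
py0_3 = 308
px0_4 = 300
py0_4 = 228
px1_5 = 164
py1_5 = 352
px1_6 = 484
py1_6 = 396
px2_7 = 348
py2_7 = 152
px0_8 = 52
py0_8 = 224
px1_8 = 116
py1_8 = 276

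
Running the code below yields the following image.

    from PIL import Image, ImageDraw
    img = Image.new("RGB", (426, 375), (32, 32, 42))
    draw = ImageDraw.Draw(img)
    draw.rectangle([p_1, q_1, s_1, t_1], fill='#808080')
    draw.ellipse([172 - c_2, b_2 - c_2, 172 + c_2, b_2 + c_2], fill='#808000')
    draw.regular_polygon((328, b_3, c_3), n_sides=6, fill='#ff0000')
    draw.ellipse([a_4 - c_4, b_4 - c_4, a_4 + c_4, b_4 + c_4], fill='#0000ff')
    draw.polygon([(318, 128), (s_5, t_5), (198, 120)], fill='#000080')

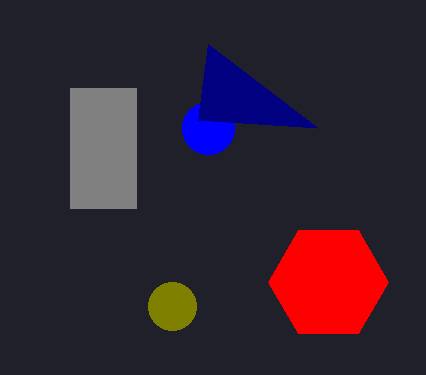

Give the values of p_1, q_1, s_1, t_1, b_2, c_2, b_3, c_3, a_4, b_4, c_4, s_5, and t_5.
p_1 = 70, q_1 = 88, s_1 = 136, t_1 = 208, b_2 = 306, c_2 = 24, b_3 = 282, c_3 = 60, a_4 = 208, b_4 = 128, c_4 = 26, s_5 = 208, t_5 = 44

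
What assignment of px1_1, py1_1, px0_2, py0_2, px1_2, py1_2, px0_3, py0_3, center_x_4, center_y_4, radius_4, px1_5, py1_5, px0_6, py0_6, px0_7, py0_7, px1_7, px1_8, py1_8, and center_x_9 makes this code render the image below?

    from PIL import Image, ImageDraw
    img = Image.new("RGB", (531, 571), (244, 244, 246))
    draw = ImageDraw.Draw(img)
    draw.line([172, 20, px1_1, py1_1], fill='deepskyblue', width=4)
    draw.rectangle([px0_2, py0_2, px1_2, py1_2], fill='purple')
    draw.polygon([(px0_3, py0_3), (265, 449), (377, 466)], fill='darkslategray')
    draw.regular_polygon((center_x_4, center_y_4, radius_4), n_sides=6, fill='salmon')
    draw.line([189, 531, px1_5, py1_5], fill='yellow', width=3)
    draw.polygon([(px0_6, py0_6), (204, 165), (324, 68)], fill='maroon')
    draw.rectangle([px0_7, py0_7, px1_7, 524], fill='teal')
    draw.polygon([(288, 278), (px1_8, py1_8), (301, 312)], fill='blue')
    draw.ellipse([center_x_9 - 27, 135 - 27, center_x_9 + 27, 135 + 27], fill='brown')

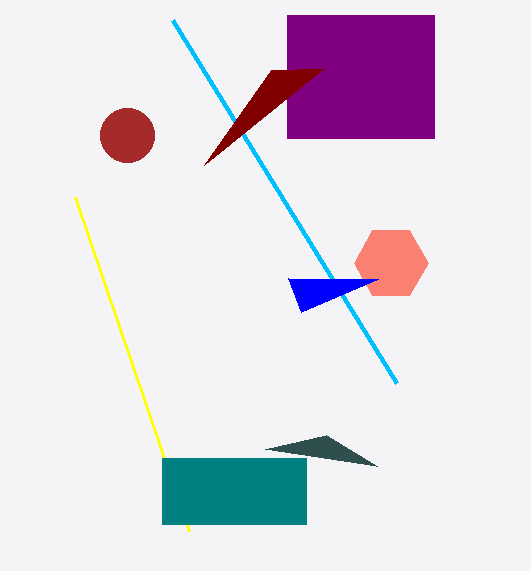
px1_1 = 396; py1_1 = 383; px0_2 = 287; py0_2 = 15; px1_2 = 434; py1_2 = 138; px0_3 = 326; py0_3 = 435; center_x_4 = 391; center_y_4 = 263; radius_4 = 37; px1_5 = 75; py1_5 = 197; px0_6 = 271; py0_6 = 70; px0_7 = 162; py0_7 = 458; px1_7 = 306; px1_8 = 378; py1_8 = 279; center_x_9 = 127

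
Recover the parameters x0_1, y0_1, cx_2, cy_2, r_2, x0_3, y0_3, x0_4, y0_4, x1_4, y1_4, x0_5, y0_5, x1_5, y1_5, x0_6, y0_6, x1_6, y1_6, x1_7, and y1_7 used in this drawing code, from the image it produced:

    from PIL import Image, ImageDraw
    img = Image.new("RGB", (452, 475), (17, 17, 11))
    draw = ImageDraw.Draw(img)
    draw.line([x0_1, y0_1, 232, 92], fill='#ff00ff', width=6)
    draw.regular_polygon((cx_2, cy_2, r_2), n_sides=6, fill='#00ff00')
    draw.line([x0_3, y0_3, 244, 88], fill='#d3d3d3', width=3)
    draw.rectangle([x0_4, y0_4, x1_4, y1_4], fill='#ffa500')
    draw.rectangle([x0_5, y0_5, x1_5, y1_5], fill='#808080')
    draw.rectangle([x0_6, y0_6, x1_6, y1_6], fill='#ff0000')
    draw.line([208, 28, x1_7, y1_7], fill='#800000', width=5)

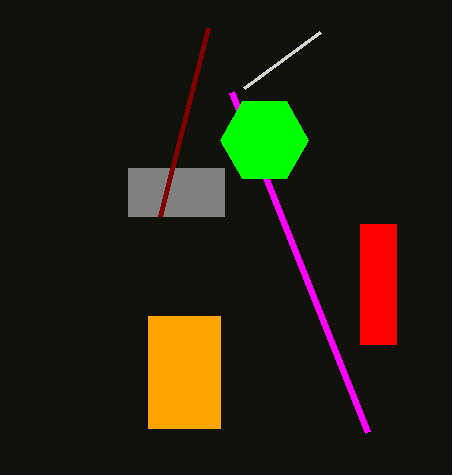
x0_1 = 368, y0_1 = 432, cx_2 = 264, cy_2 = 140, r_2 = 44, x0_3 = 320, y0_3 = 32, x0_4 = 148, y0_4 = 316, x1_4 = 220, y1_4 = 428, x0_5 = 128, y0_5 = 168, x1_5 = 224, y1_5 = 216, x0_6 = 360, y0_6 = 224, x1_6 = 396, y1_6 = 344, x1_7 = 160, y1_7 = 216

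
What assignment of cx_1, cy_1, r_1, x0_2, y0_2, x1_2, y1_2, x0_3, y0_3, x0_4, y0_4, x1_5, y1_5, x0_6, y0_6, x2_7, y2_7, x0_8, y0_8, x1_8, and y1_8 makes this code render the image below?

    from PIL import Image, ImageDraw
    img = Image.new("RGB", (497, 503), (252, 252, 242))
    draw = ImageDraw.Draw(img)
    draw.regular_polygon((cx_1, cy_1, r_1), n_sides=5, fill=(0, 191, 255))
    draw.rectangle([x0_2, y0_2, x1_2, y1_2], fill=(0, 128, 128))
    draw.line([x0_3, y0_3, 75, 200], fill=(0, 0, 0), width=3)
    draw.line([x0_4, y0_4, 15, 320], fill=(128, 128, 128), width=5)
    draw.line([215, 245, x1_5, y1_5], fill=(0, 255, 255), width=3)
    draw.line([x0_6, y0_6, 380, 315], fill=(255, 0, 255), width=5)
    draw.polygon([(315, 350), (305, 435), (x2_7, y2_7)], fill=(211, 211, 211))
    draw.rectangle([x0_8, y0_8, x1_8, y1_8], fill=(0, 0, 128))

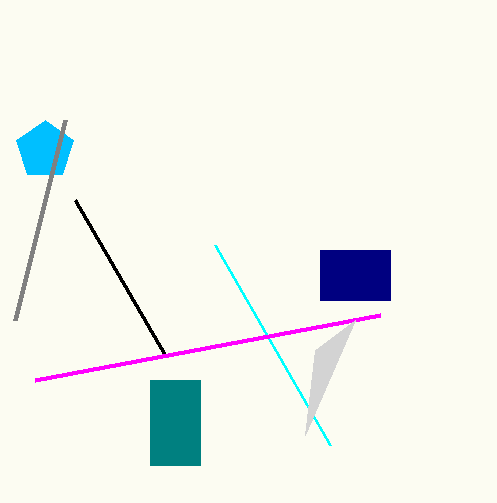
cx_1 = 45, cy_1 = 150, r_1 = 30, x0_2 = 150, y0_2 = 380, x1_2 = 200, y1_2 = 465, x0_3 = 165, y0_3 = 355, x0_4 = 65, y0_4 = 120, x1_5 = 330, y1_5 = 445, x0_6 = 35, y0_6 = 380, x2_7 = 355, y2_7 = 320, x0_8 = 320, y0_8 = 250, x1_8 = 390, y1_8 = 300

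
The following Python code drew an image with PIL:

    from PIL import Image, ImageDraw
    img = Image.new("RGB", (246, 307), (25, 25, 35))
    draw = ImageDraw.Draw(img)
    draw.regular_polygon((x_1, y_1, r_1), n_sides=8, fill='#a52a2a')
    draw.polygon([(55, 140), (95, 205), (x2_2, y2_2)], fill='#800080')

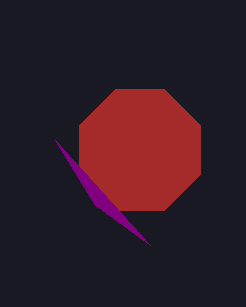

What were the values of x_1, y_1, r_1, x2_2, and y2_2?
x_1 = 140; y_1 = 150; r_1 = 65; x2_2 = 150; y2_2 = 245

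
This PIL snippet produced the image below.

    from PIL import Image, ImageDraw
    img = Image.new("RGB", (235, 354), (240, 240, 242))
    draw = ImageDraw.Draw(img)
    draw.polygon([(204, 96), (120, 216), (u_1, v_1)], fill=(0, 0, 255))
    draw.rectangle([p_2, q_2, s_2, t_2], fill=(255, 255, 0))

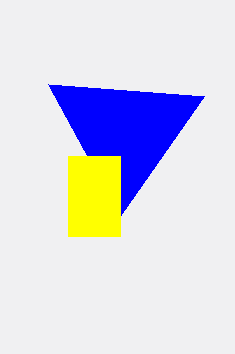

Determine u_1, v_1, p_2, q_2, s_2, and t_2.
u_1 = 48; v_1 = 84; p_2 = 68; q_2 = 156; s_2 = 120; t_2 = 236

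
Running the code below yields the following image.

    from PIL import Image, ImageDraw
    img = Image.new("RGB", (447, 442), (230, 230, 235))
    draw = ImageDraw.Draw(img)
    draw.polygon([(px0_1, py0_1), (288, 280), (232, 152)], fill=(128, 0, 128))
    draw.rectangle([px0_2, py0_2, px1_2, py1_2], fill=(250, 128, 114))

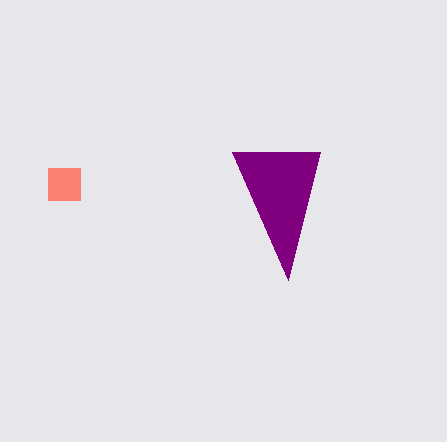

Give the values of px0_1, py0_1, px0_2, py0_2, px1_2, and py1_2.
px0_1 = 320; py0_1 = 152; px0_2 = 48; py0_2 = 168; px1_2 = 80; py1_2 = 200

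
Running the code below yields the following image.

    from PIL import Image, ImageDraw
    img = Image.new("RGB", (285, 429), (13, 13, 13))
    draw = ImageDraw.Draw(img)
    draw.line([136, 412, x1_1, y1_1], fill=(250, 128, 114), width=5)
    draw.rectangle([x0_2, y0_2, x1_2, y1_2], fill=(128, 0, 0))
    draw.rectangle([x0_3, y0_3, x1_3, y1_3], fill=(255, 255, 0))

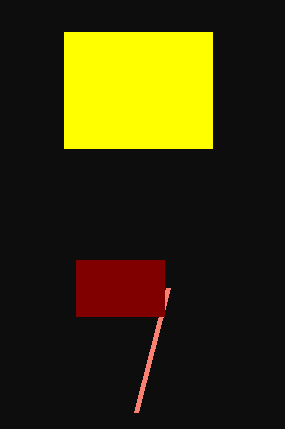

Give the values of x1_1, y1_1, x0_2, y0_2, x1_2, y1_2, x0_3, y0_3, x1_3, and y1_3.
x1_1 = 168
y1_1 = 288
x0_2 = 76
y0_2 = 260
x1_2 = 164
y1_2 = 316
x0_3 = 64
y0_3 = 32
x1_3 = 212
y1_3 = 148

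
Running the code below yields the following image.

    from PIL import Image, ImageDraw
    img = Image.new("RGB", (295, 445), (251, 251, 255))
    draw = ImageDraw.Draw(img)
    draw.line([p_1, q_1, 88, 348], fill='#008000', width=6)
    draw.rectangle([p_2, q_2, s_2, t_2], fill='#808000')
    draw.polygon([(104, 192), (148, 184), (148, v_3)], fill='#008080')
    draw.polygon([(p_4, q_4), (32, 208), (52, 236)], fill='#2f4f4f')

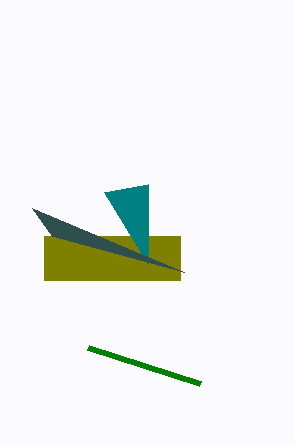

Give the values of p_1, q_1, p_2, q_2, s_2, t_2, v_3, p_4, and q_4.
p_1 = 200, q_1 = 384, p_2 = 44, q_2 = 236, s_2 = 180, t_2 = 280, v_3 = 264, p_4 = 184, q_4 = 272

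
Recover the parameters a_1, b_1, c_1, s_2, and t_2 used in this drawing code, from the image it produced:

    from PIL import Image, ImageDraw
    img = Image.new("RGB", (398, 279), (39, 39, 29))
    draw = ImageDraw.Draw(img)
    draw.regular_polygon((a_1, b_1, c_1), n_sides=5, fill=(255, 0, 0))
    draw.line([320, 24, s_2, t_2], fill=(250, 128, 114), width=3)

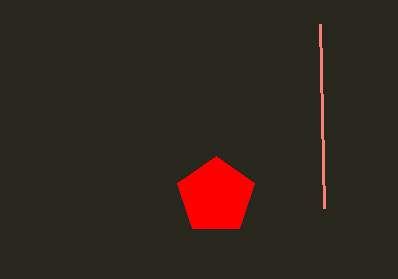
a_1 = 216
b_1 = 196
c_1 = 40
s_2 = 324
t_2 = 208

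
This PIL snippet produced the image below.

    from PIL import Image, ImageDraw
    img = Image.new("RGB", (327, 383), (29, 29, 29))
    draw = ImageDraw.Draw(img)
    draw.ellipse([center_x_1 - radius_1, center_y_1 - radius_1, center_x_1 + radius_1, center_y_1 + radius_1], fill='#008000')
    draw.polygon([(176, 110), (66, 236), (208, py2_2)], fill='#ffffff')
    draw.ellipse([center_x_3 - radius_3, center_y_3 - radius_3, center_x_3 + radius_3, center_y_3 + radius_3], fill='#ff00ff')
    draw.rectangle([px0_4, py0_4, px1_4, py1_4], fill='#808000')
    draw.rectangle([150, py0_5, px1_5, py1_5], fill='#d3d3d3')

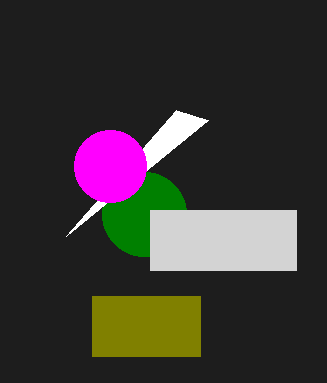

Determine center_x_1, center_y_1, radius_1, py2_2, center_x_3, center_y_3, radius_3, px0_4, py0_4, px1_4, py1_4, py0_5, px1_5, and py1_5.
center_x_1 = 144, center_y_1 = 214, radius_1 = 42, py2_2 = 120, center_x_3 = 110, center_y_3 = 166, radius_3 = 36, px0_4 = 92, py0_4 = 296, px1_4 = 200, py1_4 = 356, py0_5 = 210, px1_5 = 296, py1_5 = 270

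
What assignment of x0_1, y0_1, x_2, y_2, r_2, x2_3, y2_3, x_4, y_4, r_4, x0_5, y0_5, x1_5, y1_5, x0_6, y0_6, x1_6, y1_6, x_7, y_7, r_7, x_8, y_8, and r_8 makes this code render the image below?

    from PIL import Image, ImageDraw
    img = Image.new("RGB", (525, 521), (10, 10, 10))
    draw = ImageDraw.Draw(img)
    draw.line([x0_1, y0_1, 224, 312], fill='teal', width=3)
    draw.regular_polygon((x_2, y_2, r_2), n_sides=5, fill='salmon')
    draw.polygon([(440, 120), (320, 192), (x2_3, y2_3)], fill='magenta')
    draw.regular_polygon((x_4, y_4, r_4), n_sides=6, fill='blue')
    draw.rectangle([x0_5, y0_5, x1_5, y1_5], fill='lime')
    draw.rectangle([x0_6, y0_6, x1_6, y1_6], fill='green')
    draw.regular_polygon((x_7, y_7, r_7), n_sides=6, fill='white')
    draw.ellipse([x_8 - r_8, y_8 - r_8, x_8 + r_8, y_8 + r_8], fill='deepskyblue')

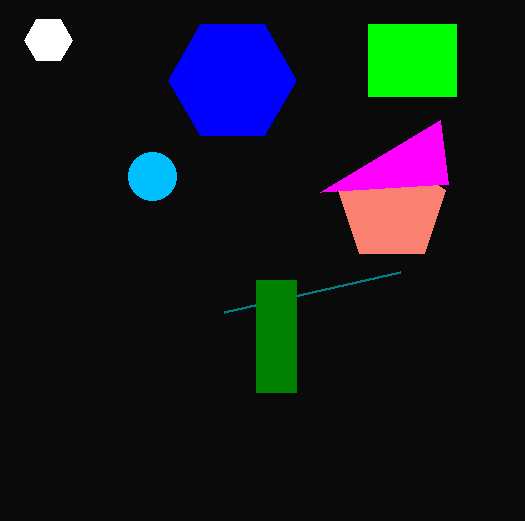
x0_1 = 400, y0_1 = 272, x_2 = 392, y_2 = 208, r_2 = 56, x2_3 = 448, y2_3 = 184, x_4 = 232, y_4 = 80, r_4 = 64, x0_5 = 368, y0_5 = 24, x1_5 = 456, y1_5 = 96, x0_6 = 256, y0_6 = 280, x1_6 = 296, y1_6 = 392, x_7 = 48, y_7 = 40, r_7 = 24, x_8 = 152, y_8 = 176, r_8 = 24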